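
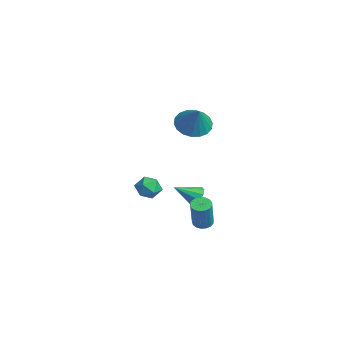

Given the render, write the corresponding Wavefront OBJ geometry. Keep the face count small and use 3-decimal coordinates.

v 2.948 3.513 2.905
v 3.706 3.127 2.289
v 4.012 3.447 4.255
v 3.772 3.589 2.259
v 3.676 4.035 2.357
v 3.435 4.378 2.564
v 3.098 4.55 2.838
v 2.731 4.516 3.125
v 2.407 4.284 3.369
v 2.19 3.899 3.521
v 2.124 3.437 3.551
v 2.22 2.991 3.453
v 2.461 2.648 3.246
v 2.798 2.476 2.972
v 3.165 2.51 2.685
v 3.489 2.742 2.441
v 1.736 1.853 -1.639
v 2.481 1.624 -1.382
v 1.759 0.896 -2.558
v 2.504 0.667 -2.301
v 1.849 0.544 -1.823
v 1.835 1.135 -1.255
v 2.405 1.385 -2.685
v 2.391 1.976 -2.117
v 2.894 1.335 -2.029
v 2.551 0.815 -1.496
v 1.689 1.705 -2.444
v 1.346 1.185 -1.911
v 1.904 4.109 -3.222
v 2.6 4.042 -3.184
v 1.736 2.831 -2.398
v 2.469 4.278 -2.845
v 2.123 4.449 -2.65
v 1.693 4.49 -2.674
v 1.344 4.386 -2.907
v 1.209 4.176 -3.261
v 1.339 3.94 -3.599
v 1.686 3.769 -3.794
v 2.116 3.728 -3.77
v 2.465 3.832 -3.537
v 3.372 3.932 -4.441
v 3.871 4.205 -4.598
v 4.647 3.82 -2.796
v 4.148 3.548 -2.639
v 3.714 4.411 -4.486
v 4.49 4.026 -2.684
v 3.478 4.508 -4.364
v 4.254 4.123 -2.562
v 3.218 4.472 -4.26
v 3.994 4.087 -2.457
v 2.993 4.313 -4.197
v 3.77 3.928 -2.394
v 2.855 4.067 -4.19
v 3.632 3.682 -2.387
v 2.835 3.79 -4.241
v 3.612 3.405 -2.438
v 2.939 3.546 -4.337
v 3.715 3.161 -2.535
v 3.141 3.39 -4.458
v 3.918 3.005 -2.655
v 3.396 3.358 -4.574
v 4.173 2.973 -2.772
v 3.646 3.458 -4.661
v 4.422 3.073 -2.858
v 3.833 3.667 -4.697
v 4.609 3.282 -2.894
v 3.914 3.937 -4.674
v 4.69 3.552 -2.871
f 2 1 4
f 2 4 3
f 4 1 5
f 4 5 3
f 5 1 6
f 5 6 3
f 6 1 7
f 6 7 3
f 7 1 8
f 7 8 3
f 8 1 9
f 8 9 3
f 9 1 10
f 9 10 3
f 10 1 11
f 10 11 3
f 11 1 12
f 11 12 3
f 12 1 13
f 12 13 3
f 13 1 14
f 13 14 3
f 14 1 15
f 14 15 3
f 15 1 16
f 15 16 3
f 16 1 2
f 16 2 3
f 17 28 22
f 17 22 18
f 17 18 24
f 17 24 27
f 17 27 28
f 18 22 26
f 22 28 21
f 28 27 19
f 27 24 23
f 24 18 25
f 20 26 21
f 20 21 19
f 20 19 23
f 20 23 25
f 20 25 26
f 21 26 22
f 19 21 28
f 23 19 27
f 25 23 24
f 26 25 18
f 30 29 32
f 30 32 31
f 32 29 33
f 32 33 31
f 33 29 34
f 33 34 31
f 34 29 35
f 34 35 31
f 35 29 36
f 35 36 31
f 36 29 37
f 36 37 31
f 37 29 38
f 37 38 31
f 38 29 39
f 38 39 31
f 39 29 40
f 39 40 31
f 40 29 30
f 40 30 31
f 42 41 45
f 42 45 43
f 43 45 46
f 43 46 44
f 45 41 47
f 45 47 46
f 46 47 48
f 46 48 44
f 47 41 49
f 47 49 48
f 48 49 50
f 48 50 44
f 49 41 51
f 49 51 50
f 50 51 52
f 50 52 44
f 51 41 53
f 51 53 52
f 52 53 54
f 52 54 44
f 53 41 55
f 53 55 54
f 54 55 56
f 54 56 44
f 55 41 57
f 55 57 56
f 56 57 58
f 56 58 44
f 57 41 59
f 57 59 58
f 58 59 60
f 58 60 44
f 59 41 61
f 59 61 60
f 60 61 62
f 60 62 44
f 61 41 63
f 61 63 62
f 62 63 64
f 62 64 44
f 63 41 65
f 63 65 64
f 64 65 66
f 64 66 44
f 65 41 67
f 65 67 66
f 66 67 68
f 66 68 44
f 67 41 42
f 67 42 68
f 68 42 43
f 68 43 44



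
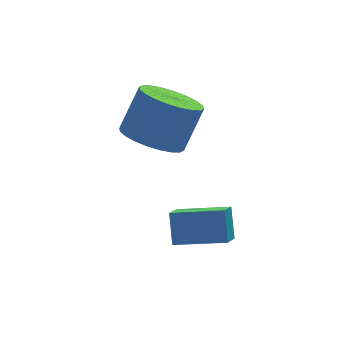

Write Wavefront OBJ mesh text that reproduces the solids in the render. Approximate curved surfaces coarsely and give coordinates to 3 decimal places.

v 0.579 3.565 1.107
v 1.525 3.309 0.63
v 2.367 3.798 2.036
v 1.421 4.055 2.513
v 1.481 3.716 0.514
v 2.323 4.205 1.92
v 1.301 4.1 0.489
v 2.142 4.589 1.895
v 1.01 4.403 0.558
v 1.852 4.892 1.964
v 0.654 4.578 0.71
v 1.495 5.067 2.116
v 0.286 4.599 0.923
v 1.128 5.088 2.329
v -0.037 4.463 1.164
v 0.805 4.952 2.57
v -0.266 4.19 1.396
v 0.576 4.679 2.802
v -0.367 3.822 1.584
v 0.475 4.311 2.99
v -0.323 3.415 1.7
v 0.519 3.904 3.106
v -0.142 3.031 1.725
v 0.699 3.52 3.131
v 0.148 2.728 1.656
v 0.99 3.217 3.062
v 0.505 2.553 1.504
v 1.346 3.042 2.91
v 0.872 2.532 1.291
v 1.714 3.021 2.697
v 1.195 2.668 1.05
v 2.037 3.157 2.456
v 1.424 2.941 0.818
v 2.266 3.43 2.224
v 1.729 -0.105 -1.1
v 1.888 0.616 -0.218
v 0.221 0.682 -1.469
v 0.381 1.402 -0.587
v 2.199 0.518 -1.693
v 2.359 1.238 -0.811
v 0.692 1.304 -2.062
v 0.851 2.025 -1.18
f 2 1 5
f 2 5 3
f 3 5 6
f 3 6 4
f 5 1 7
f 5 7 6
f 6 7 8
f 6 8 4
f 7 1 9
f 7 9 8
f 8 9 10
f 8 10 4
f 9 1 11
f 9 11 10
f 10 11 12
f 10 12 4
f 11 1 13
f 11 13 12
f 12 13 14
f 12 14 4
f 13 1 15
f 13 15 14
f 14 15 16
f 14 16 4
f 15 1 17
f 15 17 16
f 16 17 18
f 16 18 4
f 17 1 19
f 17 19 18
f 18 19 20
f 18 20 4
f 19 1 21
f 19 21 20
f 20 21 22
f 20 22 4
f 21 1 23
f 21 23 22
f 22 23 24
f 22 24 4
f 23 1 25
f 23 25 24
f 24 25 26
f 24 26 4
f 25 1 27
f 25 27 26
f 26 27 28
f 26 28 4
f 27 1 29
f 27 29 28
f 28 29 30
f 28 30 4
f 29 1 31
f 29 31 30
f 30 31 32
f 30 32 4
f 31 1 33
f 31 33 32
f 32 33 34
f 32 34 4
f 33 1 2
f 33 2 34
f 34 2 3
f 34 3 4
f 36 38 35
f 39 36 35
f 35 38 37
f 37 39 35
f 36 42 38
f 40 36 39
f 40 42 36
f 38 42 37
f 41 39 37
f 37 42 41
f 41 40 39
f 42 40 41



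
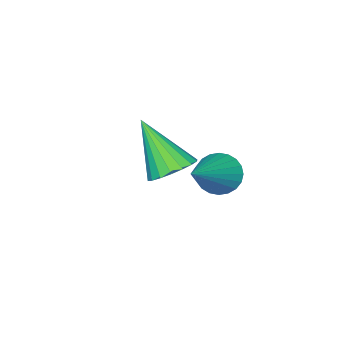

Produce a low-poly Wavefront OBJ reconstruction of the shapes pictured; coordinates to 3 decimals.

v -3.437 -2.816 -2.444
v -2.77 -3.16 -2.69
v -3.483 -4.024 -0.876
v -2.653 -2.899 -2.485
v -2.69 -2.622 -2.273
v -2.876 -2.383 -2.094
v -3.173 -2.23 -1.984
v -3.522 -2.192 -1.966
v -3.854 -2.278 -2.042
v -4.104 -2.471 -2.197
v -4.221 -2.732 -2.402
v -4.184 -3.009 -2.615
v -3.998 -3.248 -2.794
v -3.701 -3.401 -2.903
v -3.352 -3.439 -2.922
v -3.02 -3.353 -2.846
v -2.172 -0.154 -0.674
v -1.865 0.091 -1.23
v -0.428 0.314 0.494
v -1.985 0.308 -1.137
v -2.134 0.455 -0.974
v -2.289 0.51 -0.765
v -2.425 0.463 -0.543
v -2.523 0.323 -0.34
v -2.568 0.11 -0.188
v -2.552 -0.144 -0.111
v -2.478 -0.398 -0.119
v -2.358 -0.616 -0.211
v -2.209 -0.763 -0.374
v -2.055 -0.817 -0.583
v -1.918 -0.771 -0.806
v -1.82 -0.63 -1.008
v -1.775 -0.417 -1.16
v -1.791 -0.164 -1.238
f 2 1 4
f 2 4 3
f 4 1 5
f 4 5 3
f 5 1 6
f 5 6 3
f 6 1 7
f 6 7 3
f 7 1 8
f 7 8 3
f 8 1 9
f 8 9 3
f 9 1 10
f 9 10 3
f 10 1 11
f 10 11 3
f 11 1 12
f 11 12 3
f 12 1 13
f 12 13 3
f 13 1 14
f 13 14 3
f 14 1 15
f 14 15 3
f 15 1 16
f 15 16 3
f 16 1 2
f 16 2 3
f 18 17 20
f 18 20 19
f 20 17 21
f 20 21 19
f 21 17 22
f 21 22 19
f 22 17 23
f 22 23 19
f 23 17 24
f 23 24 19
f 24 17 25
f 24 25 19
f 25 17 26
f 25 26 19
f 26 17 27
f 26 27 19
f 27 17 28
f 27 28 19
f 28 17 29
f 28 29 19
f 29 17 30
f 29 30 19
f 30 17 31
f 30 31 19
f 31 17 32
f 31 32 19
f 32 17 33
f 32 33 19
f 33 17 34
f 33 34 19
f 34 17 18
f 34 18 19



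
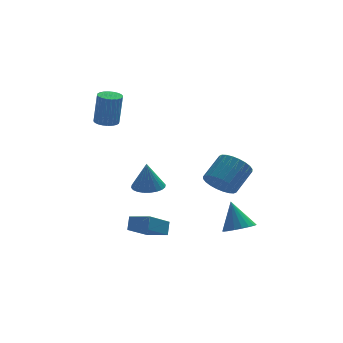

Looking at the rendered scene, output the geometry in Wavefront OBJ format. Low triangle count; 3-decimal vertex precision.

v -0.846 -0.772 -0.712
v 0.089 -0.856 -0.658
v -0.954 -0.848 1.032
v 0.049 -0.492 -0.645
v -0.127 -0.17 -0.641
v -0.413 0.06 -0.649
v -0.764 0.163 -0.667
v -1.128 0.125 -0.691
v -1.449 -0.051 -0.719
v -1.678 -0.336 -0.745
v -1.78 -0.688 -0.767
v -1.74 -1.052 -0.78
v -1.564 -1.374 -0.784
v -1.279 -1.604 -0.776
v -0.927 -1.707 -0.758
v -0.564 -1.668 -0.734
v -0.243 -1.493 -0.706
v -0.013 -1.208 -0.68
v 2.541 -3.213 0.222
v 3.288 -3.315 -0.479
v 4.386 -2.39 0.556
v 3.639 -2.287 1.258
v 3.114 -2.973 -0.599
v 4.212 -2.048 0.436
v 2.853 -2.668 -0.595
v 3.951 -1.743 0.441
v 2.544 -2.446 -0.465
v 3.642 -1.521 0.57
v 2.234 -2.341 -0.232
v 3.332 -1.415 0.803
v 1.972 -2.368 0.071
v 3.07 -1.443 1.106
v 1.796 -2.524 0.397
v 2.894 -1.598 1.432
v 1.733 -2.784 0.697
v 2.831 -1.859 1.732
v 1.794 -3.11 0.924
v 2.892 -2.185 1.959
v 1.968 -3.452 1.044
v 3.066 -2.527 2.079
v 2.229 -3.757 1.039
v 3.327 -2.832 2.075
v 2.538 -3.979 0.91
v 3.636 -3.054 1.945
v 2.848 -4.085 0.677
v 3.946 -3.159 1.712
v 3.11 -4.057 0.374
v 4.208 -3.132 1.409
v 3.286 -3.902 0.048
v 4.384 -2.976 1.083
v 3.349 -3.641 -0.252
v 4.447 -2.716 0.783
v -1.034 -1.318 -4.19
v -2.31 -2.35 -3.136
v -0.833 -0.811 -3.449
v -2.109 -1.844 -2.396
v -0.071 -2.176 -3.864
v -1.347 -3.209 -2.811
v 0.13 -1.67 -3.124
v -1.146 -2.702 -2.07
v -2.494 2.822 2.846
v -1.857 2.496 2.767
v -1.648 2.413 4.795
v -2.286 2.738 4.874
v -1.78 2.767 2.77
v -1.572 2.683 4.798
v -1.813 3.045 2.785
v -1.604 2.962 4.813
v -1.949 3.29 2.809
v -1.74 3.206 4.837
v -2.168 3.463 2.839
v -1.959 3.38 4.867
v -2.437 3.539 2.87
v -2.228 3.455 4.897
v -2.714 3.506 2.897
v -2.505 3.422 4.925
v -2.958 3.368 2.917
v -2.75 3.284 4.944
v -3.132 3.147 2.925
v -2.923 3.064 4.953
v -3.208 2.877 2.922
v -3 2.793 4.95
v -3.176 2.598 2.907
v -2.967 2.515 4.935
v -3.04 2.354 2.883
v -2.831 2.27 4.911
v -2.821 2.18 2.853
v -2.612 2.097 4.881
v -2.552 2.105 2.823
v -2.343 2.021 4.85
v -2.275 2.138 2.795
v -2.066 2.054 4.823
v -2.03 2.276 2.776
v -1.822 2.192 4.803
v 3.859 -2.404 -3.636
v 4.766 -2.59 -3.382
v 3.561 -1.576 -1.964
v 4.796 -2.206 -3.567
v 4.641 -1.861 -3.765
v 4.331 -1.623 -3.938
v 3.927 -1.54 -4.051
v 3.51 -1.628 -4.082
v 3.162 -1.87 -4.025
v 2.953 -2.217 -3.891
v 2.923 -2.601 -3.706
v 3.078 -2.946 -3.508
v 3.388 -3.184 -3.335
v 3.792 -3.267 -3.222
v 4.209 -3.179 -3.191
v 4.556 -2.937 -3.248
f 2 1 4
f 2 4 3
f 4 1 5
f 4 5 3
f 5 1 6
f 5 6 3
f 6 1 7
f 6 7 3
f 7 1 8
f 7 8 3
f 8 1 9
f 8 9 3
f 9 1 10
f 9 10 3
f 10 1 11
f 10 11 3
f 11 1 12
f 11 12 3
f 12 1 13
f 12 13 3
f 13 1 14
f 13 14 3
f 14 1 15
f 14 15 3
f 15 1 16
f 15 16 3
f 16 1 17
f 16 17 3
f 17 1 18
f 17 18 3
f 18 1 2
f 18 2 3
f 20 19 23
f 20 23 21
f 21 23 24
f 21 24 22
f 23 19 25
f 23 25 24
f 24 25 26
f 24 26 22
f 25 19 27
f 25 27 26
f 26 27 28
f 26 28 22
f 27 19 29
f 27 29 28
f 28 29 30
f 28 30 22
f 29 19 31
f 29 31 30
f 30 31 32
f 30 32 22
f 31 19 33
f 31 33 32
f 32 33 34
f 32 34 22
f 33 19 35
f 33 35 34
f 34 35 36
f 34 36 22
f 35 19 37
f 35 37 36
f 36 37 38
f 36 38 22
f 37 19 39
f 37 39 38
f 38 39 40
f 38 40 22
f 39 19 41
f 39 41 40
f 40 41 42
f 40 42 22
f 41 19 43
f 41 43 42
f 42 43 44
f 42 44 22
f 43 19 45
f 43 45 44
f 44 45 46
f 44 46 22
f 45 19 47
f 45 47 46
f 46 47 48
f 46 48 22
f 47 19 49
f 47 49 48
f 48 49 50
f 48 50 22
f 49 19 51
f 49 51 50
f 50 51 52
f 50 52 22
f 51 19 20
f 51 20 52
f 52 20 21
f 52 21 22
f 54 56 53
f 57 54 53
f 53 56 55
f 55 57 53
f 54 60 56
f 58 54 57
f 58 60 54
f 56 60 55
f 59 57 55
f 55 60 59
f 59 58 57
f 60 58 59
f 62 61 65
f 62 65 63
f 63 65 66
f 63 66 64
f 65 61 67
f 65 67 66
f 66 67 68
f 66 68 64
f 67 61 69
f 67 69 68
f 68 69 70
f 68 70 64
f 69 61 71
f 69 71 70
f 70 71 72
f 70 72 64
f 71 61 73
f 71 73 72
f 72 73 74
f 72 74 64
f 73 61 75
f 73 75 74
f 74 75 76
f 74 76 64
f 75 61 77
f 75 77 76
f 76 77 78
f 76 78 64
f 77 61 79
f 77 79 78
f 78 79 80
f 78 80 64
f 79 61 81
f 79 81 80
f 80 81 82
f 80 82 64
f 81 61 83
f 81 83 82
f 82 83 84
f 82 84 64
f 83 61 85
f 83 85 84
f 84 85 86
f 84 86 64
f 85 61 87
f 85 87 86
f 86 87 88
f 86 88 64
f 87 61 89
f 87 89 88
f 88 89 90
f 88 90 64
f 89 61 91
f 89 91 90
f 90 91 92
f 90 92 64
f 91 61 93
f 91 93 92
f 92 93 94
f 92 94 64
f 93 61 62
f 93 62 94
f 94 62 63
f 94 63 64
f 96 95 98
f 96 98 97
f 98 95 99
f 98 99 97
f 99 95 100
f 99 100 97
f 100 95 101
f 100 101 97
f 101 95 102
f 101 102 97
f 102 95 103
f 102 103 97
f 103 95 104
f 103 104 97
f 104 95 105
f 104 105 97
f 105 95 106
f 105 106 97
f 106 95 107
f 106 107 97
f 107 95 108
f 107 108 97
f 108 95 109
f 108 109 97
f 109 95 110
f 109 110 97
f 110 95 96
f 110 96 97



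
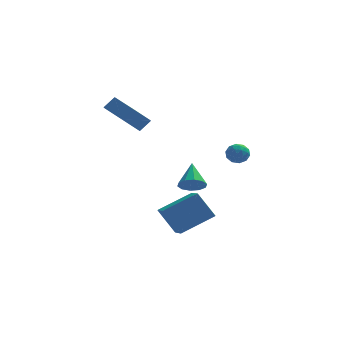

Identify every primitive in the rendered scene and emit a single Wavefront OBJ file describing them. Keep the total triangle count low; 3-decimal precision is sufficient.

v -2.011 1.331 1.193
v -2.852 0.54 2.301
v -3.062 2.818 1.457
v -3.904 2.027 2.564
v -1.456 1.613 1.816
v -2.298 0.822 2.923
v -2.508 3.1 2.079
v -3.349 2.309 3.187
v 0.663 1.753 -2.855
v 1.022 2.188 -3.394
v 0.617 3.067 -1.825
v 0.546 2.226 -3.464
v 0.115 2.084 -3.301
v -0.106 1.815 -2.968
v -0.034 1.523 -2.592
v 0.304 1.318 -2.316
v 0.78 1.28 -2.246
v 1.21 1.422 -2.408
v 1.432 1.691 -2.742
v 1.36 1.983 -3.118
v 2.512 1.803 -0.251
v 3.114 1.88 0.039
v 2.886 0.94 -0.799
v 3.488 1.017 -0.509
v 2.961 0.817 -0.141
v 2.729 1.351 0.197
v 3.271 1.469 -0.957
v 3.039 2.003 -0.619
v 3.583 1.673 -0.397
v 3.391 1.271 0.107
v 2.609 1.549 -0.867
v 2.417 1.147 -0.363
v 2.78 1.918 -0.058
v 3.22 0.902 -0.702
v 2.91 0.785 -0.486
v 3.264 0.83 -0.315
v 2.554 1.607 0.035
v 2.908 1.652 0.205
v 2.818 1.027 0.099
v 3.092 1.168 -0.965
v 3.446 1.213 -0.795
v 2.736 1.99 -0.445
v 3.09 2.035 -0.274
v 3.182 1.793 -0.859
v 3.41 1.841 -0.144
v 3.63 1.334 -0.466
v 3.502 1.599 -0.729
v 3.366 1.913 -0.53
v 3.297 1.605 0.152
v 3.517 1.097 -0.169
v 3.207 0.98 0.047
v 3.071 1.294 0.245
v 3.573 1.483 -0.104
v 2.483 1.723 -0.591
v 2.703 1.215 -0.912
v 2.929 1.526 -1.005
v 2.793 1.84 -0.807
v 2.37 1.486 -0.294
v 2.59 0.979 -0.616
v 2.634 0.907 -0.23
v 2.498 1.221 -0.031
v 2.427 1.337 -0.656
v -0.729 -1.252 -3.345
v 0.992 -0.455 -2.445
v -1.068 0.191 -3.974
v 0.654 0.988 -3.074
v 0.186 -1.648 -4.746
v 1.908 -0.851 -3.846
v -0.152 -0.205 -5.375
v 1.569 0.592 -4.475
f 2 4 1
f 5 2 1
f 1 4 3
f 3 5 1
f 2 8 4
f 6 2 5
f 6 8 2
f 4 8 3
f 7 5 3
f 3 8 7
f 7 6 5
f 8 6 7
f 10 9 12
f 10 12 11
f 12 9 13
f 12 13 11
f 13 9 14
f 13 14 11
f 14 9 15
f 14 15 11
f 15 9 16
f 15 16 11
f 16 9 17
f 16 17 11
f 17 9 18
f 17 18 11
f 18 9 19
f 18 19 11
f 19 9 20
f 19 20 11
f 20 9 10
f 20 10 11
f 21 58 37
f 58 32 61
f 37 61 26
f 58 61 37
f 21 37 33
f 37 26 38
f 33 38 22
f 37 38 33
f 21 33 42
f 33 22 43
f 42 43 28
f 33 43 42
f 21 42 54
f 42 28 57
f 54 57 31
f 42 57 54
f 21 54 58
f 54 31 62
f 58 62 32
f 54 62 58
f 22 38 49
f 38 26 52
f 49 52 30
f 38 52 49
f 26 61 39
f 61 32 60
f 39 60 25
f 61 60 39
f 32 62 59
f 62 31 55
f 59 55 23
f 62 55 59
f 31 57 56
f 57 28 44
f 56 44 27
f 57 44 56
f 28 43 48
f 43 22 45
f 48 45 29
f 43 45 48
f 24 50 36
f 50 30 51
f 36 51 25
f 50 51 36
f 24 36 34
f 36 25 35
f 34 35 23
f 36 35 34
f 24 34 41
f 34 23 40
f 41 40 27
f 34 40 41
f 24 41 46
f 41 27 47
f 46 47 29
f 41 47 46
f 24 46 50
f 46 29 53
f 50 53 30
f 46 53 50
f 25 51 39
f 51 30 52
f 39 52 26
f 51 52 39
f 23 35 59
f 35 25 60
f 59 60 32
f 35 60 59
f 27 40 56
f 40 23 55
f 56 55 31
f 40 55 56
f 29 47 48
f 47 27 44
f 48 44 28
f 47 44 48
f 30 53 49
f 53 29 45
f 49 45 22
f 53 45 49
f 64 66 63
f 67 64 63
f 63 66 65
f 65 67 63
f 64 70 66
f 68 64 67
f 68 70 64
f 66 70 65
f 69 67 65
f 65 70 69
f 69 68 67
f 70 68 69



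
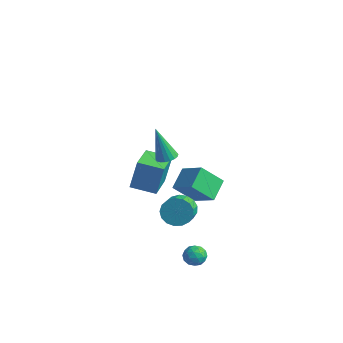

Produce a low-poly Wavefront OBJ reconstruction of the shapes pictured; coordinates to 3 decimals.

v 3.082 -0.559 -4.133
v 3.621 -0.123 -4.097
v 3.439 -1.077 -3.203
v 3.978 -0.641 -3.167
v 3.335 -0.408 -3.049
v 3.115 -0.088 -3.624
v 3.945 -1.112 -3.676
v 3.725 -0.792 -4.251
v 4.155 -0.466 -3.815
v 3.778 -0.03 -3.428
v 3.282 -1.17 -3.872
v 2.905 -0.734 -3.485
v 3.32 -0.296 -4.197
v 3.74 -0.904 -3.103
v 3.362 -0.767 -3.034
v 3.679 -0.511 -3.013
v 3.023 -0.275 -3.919
v 3.34 -0.019 -3.898
v 3.172 -0.186 -3.282
v 3.72 -1.181 -3.402
v 4.037 -0.925 -3.381
v 3.381 -0.689 -4.287
v 3.698 -0.433 -4.266
v 3.888 -1.014 -4.018
v 3.951 -0.241 -4.01
v 4.161 -0.545 -3.463
v 4.141 -0.822 -3.762
v 4.012 -0.634 -4.1
v 3.729 0.015 -3.782
v 3.939 -0.289 -3.236
v 3.561 -0.152 -3.166
v 3.432 0.036 -3.504
v 4.043 -0.186 -3.616
v 3.121 -0.911 -4.064
v 3.331 -1.215 -3.518
v 3.628 -1.236 -3.796
v 3.499 -1.048 -4.134
v 2.899 -0.655 -3.837
v 3.109 -0.959 -3.29
v 3.048 -0.566 -3.2
v 2.919 -0.378 -3.538
v 3.017 -1.014 -3.684
v -4.871 3.167 -3.364
v -4.769 3.669 -1.503
v -3.556 3.973 -3.653
v -3.454 4.475 -1.792
v -3.686 1.385 -2.948
v -3.584 1.887 -1.087
v -2.371 2.191 -3.237
v -2.269 2.693 -1.376
v 0.465 1.343 -2.522
v 0.985 1.26 -3.288
v 1.636 0.315 -2.744
v 1.115 0.397 -1.978
v 1.207 1.556 -3.04
v 1.858 0.611 -2.496
v 1.259 1.802 -2.673
v 1.91 0.857 -2.129
v 1.128 1.944 -2.272
v 1.779 0.999 -1.727
v 0.846 1.948 -1.928
v 1.497 1.002 -1.383
v 0.476 1.813 -1.72
v 1.127 0.867 -1.176
v 0.104 1.57 -1.696
v 0.755 0.625 -1.151
v -0.186 1.275 -1.861
v 0.465 0.33 -1.317
v -0.327 0.996 -2.178
v 0.324 0.051 -1.633
v -0.286 0.796 -2.573
v 0.365 -0.149 -2.029
v -0.074 0.721 -2.957
v 0.577 -0.224 -2.413
v 0.262 0.789 -3.241
v 0.913 -0.156 -2.697
v 0.644 0.983 -3.361
v 1.295 0.038 -2.817
v 1.015 -0.209 2.721
v 1.388 -0.703 2.748
v 0.465 -0.511 4.799
v 1.555 -0.496 2.822
v 1.614 -0.232 2.876
v 1.555 0.036 2.9
v 1.389 0.256 2.888
v 1.149 0.384 2.843
v 0.882 0.395 2.774
v 0.641 0.286 2.695
v 0.474 0.079 2.62
v 0.415 -0.185 2.566
v 0.474 -0.454 2.543
v 0.64 -0.674 2.555
v 0.88 -0.802 2.599
v 1.147 -0.812 2.668
v 0.095 2.513 -1.523
v -0.364 3.722 -0.763
v -1.362 2.473 -2.339
v -1.821 3.682 -1.578
v 0.781 3.578 -2.802
v 0.322 4.787 -2.041
v -0.676 3.538 -3.617
v -1.135 4.747 -2.857
f 1 38 17
f 38 12 41
f 17 41 6
f 38 41 17
f 1 17 13
f 17 6 18
f 13 18 2
f 17 18 13
f 1 13 22
f 13 2 23
f 22 23 8
f 13 23 22
f 1 22 34
f 22 8 37
f 34 37 11
f 22 37 34
f 1 34 38
f 34 11 42
f 38 42 12
f 34 42 38
f 2 18 29
f 18 6 32
f 29 32 10
f 18 32 29
f 6 41 19
f 41 12 40
f 19 40 5
f 41 40 19
f 12 42 39
f 42 11 35
f 39 35 3
f 42 35 39
f 11 37 36
f 37 8 24
f 36 24 7
f 37 24 36
f 8 23 28
f 23 2 25
f 28 25 9
f 23 25 28
f 4 30 16
f 30 10 31
f 16 31 5
f 30 31 16
f 4 16 14
f 16 5 15
f 14 15 3
f 16 15 14
f 4 14 21
f 14 3 20
f 21 20 7
f 14 20 21
f 4 21 26
f 21 7 27
f 26 27 9
f 21 27 26
f 4 26 30
f 26 9 33
f 30 33 10
f 26 33 30
f 5 31 19
f 31 10 32
f 19 32 6
f 31 32 19
f 3 15 39
f 15 5 40
f 39 40 12
f 15 40 39
f 7 20 36
f 20 3 35
f 36 35 11
f 20 35 36
f 9 27 28
f 27 7 24
f 28 24 8
f 27 24 28
f 10 33 29
f 33 9 25
f 29 25 2
f 33 25 29
f 44 46 43
f 47 44 43
f 43 46 45
f 45 47 43
f 44 50 46
f 48 44 47
f 48 50 44
f 46 50 45
f 49 47 45
f 45 50 49
f 49 48 47
f 50 48 49
f 52 51 55
f 52 55 53
f 53 55 56
f 53 56 54
f 55 51 57
f 55 57 56
f 56 57 58
f 56 58 54
f 57 51 59
f 57 59 58
f 58 59 60
f 58 60 54
f 59 51 61
f 59 61 60
f 60 61 62
f 60 62 54
f 61 51 63
f 61 63 62
f 62 63 64
f 62 64 54
f 63 51 65
f 63 65 64
f 64 65 66
f 64 66 54
f 65 51 67
f 65 67 66
f 66 67 68
f 66 68 54
f 67 51 69
f 67 69 68
f 68 69 70
f 68 70 54
f 69 51 71
f 69 71 70
f 70 71 72
f 70 72 54
f 71 51 73
f 71 73 72
f 72 73 74
f 72 74 54
f 73 51 75
f 73 75 74
f 74 75 76
f 74 76 54
f 75 51 77
f 75 77 76
f 76 77 78
f 76 78 54
f 77 51 52
f 77 52 78
f 78 52 53
f 78 53 54
f 80 79 82
f 80 82 81
f 82 79 83
f 82 83 81
f 83 79 84
f 83 84 81
f 84 79 85
f 84 85 81
f 85 79 86
f 85 86 81
f 86 79 87
f 86 87 81
f 87 79 88
f 87 88 81
f 88 79 89
f 88 89 81
f 89 79 90
f 89 90 81
f 90 79 91
f 90 91 81
f 91 79 92
f 91 92 81
f 92 79 93
f 92 93 81
f 93 79 94
f 93 94 81
f 94 79 80
f 94 80 81
f 96 98 95
f 99 96 95
f 95 98 97
f 97 99 95
f 96 102 98
f 100 96 99
f 100 102 96
f 98 102 97
f 101 99 97
f 97 102 101
f 101 100 99
f 102 100 101



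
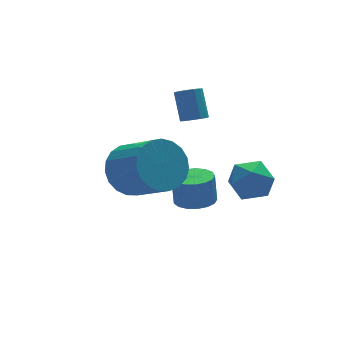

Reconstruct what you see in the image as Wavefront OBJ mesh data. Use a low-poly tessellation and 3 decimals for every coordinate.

v 2.428 3.026 2.853
v 2.895 2.821 2.955
v 3.019 3.61 3.968
v 2.552 3.814 3.867
v 2.944 3.027 2.789
v 3.068 3.816 3.802
v 2.854 3.232 2.64
v 2.979 4.021 3.653
v 2.651 3.383 2.548
v 2.775 4.171 3.561
v 2.387 3.437 2.538
v 2.512 4.226 3.551
v 2.135 3.381 2.613
v 2.259 4.17 3.626
v 1.961 3.23 2.752
v 2.085 4.019 3.765
v 1.912 3.024 2.918
v 2.036 3.813 3.931
v 2.001 2.819 3.067
v 2.126 3.608 4.08
v 2.205 2.669 3.159
v 2.329 3.457 4.172
v 2.468 2.614 3.169
v 2.593 3.403 4.182
v 2.721 2.67 3.094
v 2.845 3.459 4.107
v 2.097 2.231 -0.945
v 2.886 2.253 -0.954
v 2.893 2.471 0.216
v 2.103 2.449 0.225
v 2.785 2.611 -1.02
v 2.792 2.829 0.15
v 2.526 2.882 -1.069
v 2.533 3.1 0.101
v 2.169 3.004 -1.089
v 2.175 3.222 0.08
v 1.795 2.949 -1.077
v 1.802 3.167 0.093
v 1.49 2.729 -1.034
v 1.497 2.947 0.136
v 1.324 2.395 -0.971
v 1.331 2.613 0.199
v 1.336 2.024 -0.902
v 1.342 2.242 0.268
v 1.521 1.7 -0.843
v 1.528 1.918 0.327
v 1.838 1.497 -0.807
v 1.845 1.715 0.363
v 2.215 1.463 -0.802
v 2.222 1.681 0.367
v 2.564 1.605 -0.831
v 2.571 1.823 0.339
v 2.807 1.89 -0.885
v 2.813 2.108 0.284
v -0.846 1.189 2.364
v 0.087 1.703 2.595
v 0.619 0.265 3.648
v -0.314 -0.249 3.416
v -0.185 1.847 2.928
v 0.347 0.409 3.981
v -0.571 1.876 3.164
v -0.039 0.438 4.217
v -1.005 1.787 3.261
v -0.473 0.349 4.314
v -1.411 1.595 3.203
v -0.879 0.156 4.256
v -1.719 1.332 3
v -1.188 -0.106 4.053
v -1.877 1.044 2.687
v -1.345 -0.394 3.739
v -1.856 0.782 2.318
v -1.324 -0.656 3.371
v -1.66 0.59 1.957
v -1.129 -0.848 3.009
v -1.324 0.502 1.666
v -0.792 -0.937 2.719
v -0.905 0.532 1.496
v -0.373 -0.906 2.549
v -0.476 0.676 1.476
v 0.056 -0.762 2.529
v -0.111 0.909 1.609
v 0.421 -0.529 2.662
v 0.128 1.19 1.873
v 0.659 -0.248 2.926
v 0.197 1.471 2.222
v 0.729 0.033 3.275
v 3.334 0.347 0.648
v 3.998 0.118 1.266
v 2.282 -0.258 1.554
v 2.946 -0.487 2.172
v 2.726 0.412 2.033
v 3.376 0.786 1.474
v 2.904 -0.926 1.346
v 3.554 -0.552 0.787
v 3.732 -0.669 1.698
v 3.622 0.158 2.123
v 2.658 -0.298 0.697
v 2.548 0.529 1.122
f 2 1 5
f 2 5 3
f 3 5 6
f 3 6 4
f 5 1 7
f 5 7 6
f 6 7 8
f 6 8 4
f 7 1 9
f 7 9 8
f 8 9 10
f 8 10 4
f 9 1 11
f 9 11 10
f 10 11 12
f 10 12 4
f 11 1 13
f 11 13 12
f 12 13 14
f 12 14 4
f 13 1 15
f 13 15 14
f 14 15 16
f 14 16 4
f 15 1 17
f 15 17 16
f 16 17 18
f 16 18 4
f 17 1 19
f 17 19 18
f 18 19 20
f 18 20 4
f 19 1 21
f 19 21 20
f 20 21 22
f 20 22 4
f 21 1 23
f 21 23 22
f 22 23 24
f 22 24 4
f 23 1 25
f 23 25 24
f 24 25 26
f 24 26 4
f 25 1 2
f 25 2 26
f 26 2 3
f 26 3 4
f 28 27 31
f 28 31 29
f 29 31 32
f 29 32 30
f 31 27 33
f 31 33 32
f 32 33 34
f 32 34 30
f 33 27 35
f 33 35 34
f 34 35 36
f 34 36 30
f 35 27 37
f 35 37 36
f 36 37 38
f 36 38 30
f 37 27 39
f 37 39 38
f 38 39 40
f 38 40 30
f 39 27 41
f 39 41 40
f 40 41 42
f 40 42 30
f 41 27 43
f 41 43 42
f 42 43 44
f 42 44 30
f 43 27 45
f 43 45 44
f 44 45 46
f 44 46 30
f 45 27 47
f 45 47 46
f 46 47 48
f 46 48 30
f 47 27 49
f 47 49 48
f 48 49 50
f 48 50 30
f 49 27 51
f 49 51 50
f 50 51 52
f 50 52 30
f 51 27 53
f 51 53 52
f 52 53 54
f 52 54 30
f 53 27 28
f 53 28 54
f 54 28 29
f 54 29 30
f 56 55 59
f 56 59 57
f 57 59 60
f 57 60 58
f 59 55 61
f 59 61 60
f 60 61 62
f 60 62 58
f 61 55 63
f 61 63 62
f 62 63 64
f 62 64 58
f 63 55 65
f 63 65 64
f 64 65 66
f 64 66 58
f 65 55 67
f 65 67 66
f 66 67 68
f 66 68 58
f 67 55 69
f 67 69 68
f 68 69 70
f 68 70 58
f 69 55 71
f 69 71 70
f 70 71 72
f 70 72 58
f 71 55 73
f 71 73 72
f 72 73 74
f 72 74 58
f 73 55 75
f 73 75 74
f 74 75 76
f 74 76 58
f 75 55 77
f 75 77 76
f 76 77 78
f 76 78 58
f 77 55 79
f 77 79 78
f 78 79 80
f 78 80 58
f 79 55 81
f 79 81 80
f 80 81 82
f 80 82 58
f 81 55 83
f 81 83 82
f 82 83 84
f 82 84 58
f 83 55 85
f 83 85 84
f 84 85 86
f 84 86 58
f 85 55 56
f 85 56 86
f 86 56 57
f 86 57 58
f 87 98 92
f 87 92 88
f 87 88 94
f 87 94 97
f 87 97 98
f 88 92 96
f 92 98 91
f 98 97 89
f 97 94 93
f 94 88 95
f 90 96 91
f 90 91 89
f 90 89 93
f 90 93 95
f 90 95 96
f 91 96 92
f 89 91 98
f 93 89 97
f 95 93 94
f 96 95 88



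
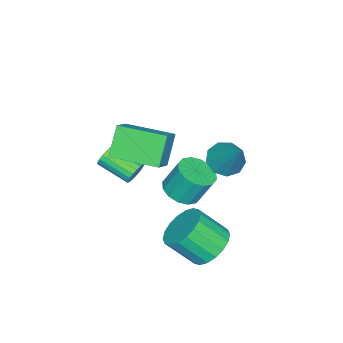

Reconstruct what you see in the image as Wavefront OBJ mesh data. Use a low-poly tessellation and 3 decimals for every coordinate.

v 3.325 0.948 -3.932
v 4.066 0.607 -4.512
v 4.475 -0.449 -3.367
v 3.735 -0.108 -2.788
v 4.262 0.933 -4.281
v 4.672 -0.123 -3.137
v 4.274 1.262 -3.982
v 4.683 0.206 -2.837
v 4.097 1.529 -3.673
v 4.506 0.473 -2.528
v 3.768 1.68 -3.415
v 4.177 0.625 -2.27
v 3.351 1.687 -3.259
v 3.76 0.631 -2.115
v 2.929 1.548 -3.237
v 3.338 0.492 -2.093
v 2.585 1.289 -3.353
v 2.994 0.233 -2.208
v 2.388 0.963 -3.583
v 2.798 -0.093 -2.439
v 2.377 0.634 -3.883
v 2.786 -0.422 -2.738
v 2.554 0.367 -4.192
v 2.963 -0.689 -3.047
v 2.883 0.215 -4.45
v 3.292 -0.84 -3.305
v 3.3 0.209 -4.605
v 3.709 -0.847 -3.461
v 3.722 0.348 -4.627
v 4.131 -0.708 -3.483
v 0.434 -1.781 -3.97
v 1.046 -1.19 -4.149
v 0.838 -0.587 -2.869
v 0.226 -1.179 -2.69
v 0.662 -1.008 -4.297
v 0.454 -0.405 -3.017
v 0.216 -1.033 -4.357
v 0.008 -0.431 -3.077
v -0.171 -1.259 -4.314
v -0.379 -0.657 -3.034
v -0.396 -1.625 -4.179
v -0.604 -1.022 -2.899
v -0.399 -2.032 -3.987
v -0.607 -1.43 -2.707
v -0.178 -2.373 -3.791
v -0.386 -1.77 -2.511
v 0.206 -2.555 -3.643
v -0.002 -1.952 -2.363
v 0.652 -2.529 -3.583
v 0.444 -1.927 -2.303
v 1.039 -2.303 -3.626
v 0.831 -1.701 -2.346
v 1.264 -1.938 -3.761
v 1.056 -1.335 -2.481
v 1.267 -1.53 -3.953
v 1.059 -0.928 -2.673
v 2.111 -2.935 -2.012
v 2.361 -3.119 -2.454
v 2.26 -4.51 -1.929
v 2.009 -4.325 -1.488
v 2.543 -3.076 -2.303
v 2.442 -4.467 -1.779
v 2.64 -3.004 -2.095
v 2.538 -4.395 -1.57
v 2.631 -2.919 -1.871
v 2.53 -4.31 -1.346
v 2.52 -2.837 -1.674
v 2.419 -4.228 -1.149
v 2.328 -2.774 -1.545
v 2.226 -4.165 -1.02
v 2.092 -2.743 -1.508
v 1.991 -4.134 -0.983
v 1.86 -2.75 -1.571
v 1.759 -4.141 -1.046
v 1.678 -2.793 -1.721
v 1.577 -4.184 -1.197
v 1.582 -2.865 -1.93
v 1.48 -4.256 -1.405
v 1.59 -2.95 -2.154
v 1.489 -4.341 -1.629
v 1.701 -3.032 -2.351
v 1.6 -4.423 -1.826
v 1.894 -3.095 -2.48
v 1.792 -4.486 -1.955
v 2.129 -3.126 -2.517
v 2.028 -4.517 -1.992
v 2.392 -3.186 1.165
v 3.379 -3.027 1.881
v 2.114 -1.196 1.106
v 3.102 -1.037 1.821
v 3.238 -3.103 -0.021
v 4.226 -2.944 0.694
v 2.961 -1.113 -0.081
v 3.948 -0.954 0.635
v -0.693 -0.379 -2.305
v 0.074 -0.547 -2.604
v 0.133 0.639 -0.755
v -0.12 -0.053 -2.825
v -0.582 0.288 -2.803
v -1.096 0.317 -2.547
v -1.422 0.02 -2.179
v -1.406 -0.464 -1.869
v -1.058 -0.908 -1.763
v -0.538 -1.105 -1.911
v -0.092 -0.962 -2.243
f 2 1 5
f 2 5 3
f 3 5 6
f 3 6 4
f 5 1 7
f 5 7 6
f 6 7 8
f 6 8 4
f 7 1 9
f 7 9 8
f 8 9 10
f 8 10 4
f 9 1 11
f 9 11 10
f 10 11 12
f 10 12 4
f 11 1 13
f 11 13 12
f 12 13 14
f 12 14 4
f 13 1 15
f 13 15 14
f 14 15 16
f 14 16 4
f 15 1 17
f 15 17 16
f 16 17 18
f 16 18 4
f 17 1 19
f 17 19 18
f 18 19 20
f 18 20 4
f 19 1 21
f 19 21 20
f 20 21 22
f 20 22 4
f 21 1 23
f 21 23 22
f 22 23 24
f 22 24 4
f 23 1 25
f 23 25 24
f 24 25 26
f 24 26 4
f 25 1 27
f 25 27 26
f 26 27 28
f 26 28 4
f 27 1 29
f 27 29 28
f 28 29 30
f 28 30 4
f 29 1 2
f 29 2 30
f 30 2 3
f 30 3 4
f 32 31 35
f 32 35 33
f 33 35 36
f 33 36 34
f 35 31 37
f 35 37 36
f 36 37 38
f 36 38 34
f 37 31 39
f 37 39 38
f 38 39 40
f 38 40 34
f 39 31 41
f 39 41 40
f 40 41 42
f 40 42 34
f 41 31 43
f 41 43 42
f 42 43 44
f 42 44 34
f 43 31 45
f 43 45 44
f 44 45 46
f 44 46 34
f 45 31 47
f 45 47 46
f 46 47 48
f 46 48 34
f 47 31 49
f 47 49 48
f 48 49 50
f 48 50 34
f 49 31 51
f 49 51 50
f 50 51 52
f 50 52 34
f 51 31 53
f 51 53 52
f 52 53 54
f 52 54 34
f 53 31 55
f 53 55 54
f 54 55 56
f 54 56 34
f 55 31 32
f 55 32 56
f 56 32 33
f 56 33 34
f 58 57 61
f 58 61 59
f 59 61 62
f 59 62 60
f 61 57 63
f 61 63 62
f 62 63 64
f 62 64 60
f 63 57 65
f 63 65 64
f 64 65 66
f 64 66 60
f 65 57 67
f 65 67 66
f 66 67 68
f 66 68 60
f 67 57 69
f 67 69 68
f 68 69 70
f 68 70 60
f 69 57 71
f 69 71 70
f 70 71 72
f 70 72 60
f 71 57 73
f 71 73 72
f 72 73 74
f 72 74 60
f 73 57 75
f 73 75 74
f 74 75 76
f 74 76 60
f 75 57 77
f 75 77 76
f 76 77 78
f 76 78 60
f 77 57 79
f 77 79 78
f 78 79 80
f 78 80 60
f 79 57 81
f 79 81 80
f 80 81 82
f 80 82 60
f 81 57 83
f 81 83 82
f 82 83 84
f 82 84 60
f 83 57 85
f 83 85 84
f 84 85 86
f 84 86 60
f 85 57 58
f 85 58 86
f 86 58 59
f 86 59 60
f 88 90 87
f 91 88 87
f 87 90 89
f 89 91 87
f 88 94 90
f 92 88 91
f 92 94 88
f 90 94 89
f 93 91 89
f 89 94 93
f 93 92 91
f 94 92 93
f 96 95 98
f 96 98 97
f 98 95 99
f 98 99 97
f 99 95 100
f 99 100 97
f 100 95 101
f 100 101 97
f 101 95 102
f 101 102 97
f 102 95 103
f 102 103 97
f 103 95 104
f 103 104 97
f 104 95 105
f 104 105 97
f 105 95 96
f 105 96 97



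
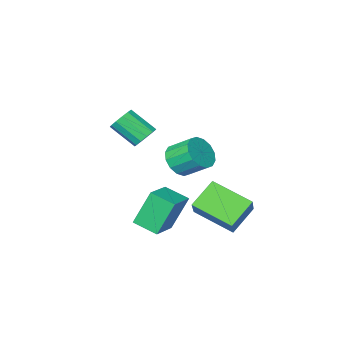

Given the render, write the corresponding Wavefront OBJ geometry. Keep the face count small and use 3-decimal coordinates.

v -0.077 -0.916 -1.862
v -0.888 -0.707 -0.035
v -0.709 0.169 -2.268
v -1.521 0.378 -0.441
v 1.201 0.002 -1.399
v 0.389 0.211 0.428
v 0.568 1.087 -1.805
v -0.243 1.296 0.022
v -1.156 -3.008 2.064
v -0.513 -2.744 1.877
v 0.219 -3.807 2.889
v -0.424 -4.072 3.076
v -0.637 -2.526 2.196
v 0.094 -3.59 3.207
v -0.927 -2.462 2.473
v -0.195 -3.525 3.485
v -1.289 -2.571 2.62
v -0.557 -3.634 3.632
v -1.608 -2.818 2.591
v -0.877 -3.882 3.603
v -1.785 -3.127 2.395
v -1.053 -4.19 3.406
v -1.761 -3.397 2.093
v -1.029 -4.461 3.105
v -1.545 -3.544 1.783
v -0.814 -4.608 2.794
v -1.206 -3.521 1.561
v -0.475 -4.585 2.573
v -0.851 -3.335 1.5
v -0.119 -4.399 2.511
v -0.592 -3.045 1.618
v 0.139 -4.109 2.629
v -0.335 1.515 2.945
v 0.303 1.39 3.582
v -0.307 2.299 4.372
v -0.945 2.425 3.735
v 0.468 1.737 3.31
v -0.141 2.646 4.1
v 0.419 2.025 2.94
v -0.191 2.934 3.73
v 0.167 2.176 2.572
v -0.443 3.086 3.362
v -0.219 2.151 2.304
v -0.829 3.06 3.094
v -0.636 1.954 2.207
v -1.246 2.864 2.997
v -0.973 1.641 2.308
v -1.583 2.55 3.098
v -1.139 1.294 2.58
v -1.748 2.203 3.37
v -1.089 1.006 2.95
v -1.699 1.915 3.74
v -0.837 0.854 3.318
v -1.447 1.764 4.108
v -0.451 0.88 3.586
v -1.061 1.789 4.376
v -0.034 1.076 3.683
v -0.644 1.986 4.473
v -2.913 1.986 -2.291
v -4.191 1.669 -1.264
v -2.187 3.023 -1.069
v -3.465 2.706 -0.041
v -1.835 0.274 -1.479
v -3.113 -0.043 -0.451
v -1.109 1.311 -0.256
v -2.387 0.994 0.771
f 2 4 1
f 5 2 1
f 1 4 3
f 3 5 1
f 2 8 4
f 6 2 5
f 6 8 2
f 4 8 3
f 7 5 3
f 3 8 7
f 7 6 5
f 8 6 7
f 10 9 13
f 10 13 11
f 11 13 14
f 11 14 12
f 13 9 15
f 13 15 14
f 14 15 16
f 14 16 12
f 15 9 17
f 15 17 16
f 16 17 18
f 16 18 12
f 17 9 19
f 17 19 18
f 18 19 20
f 18 20 12
f 19 9 21
f 19 21 20
f 20 21 22
f 20 22 12
f 21 9 23
f 21 23 22
f 22 23 24
f 22 24 12
f 23 9 25
f 23 25 24
f 24 25 26
f 24 26 12
f 25 9 27
f 25 27 26
f 26 27 28
f 26 28 12
f 27 9 29
f 27 29 28
f 28 29 30
f 28 30 12
f 29 9 31
f 29 31 30
f 30 31 32
f 30 32 12
f 31 9 10
f 31 10 32
f 32 10 11
f 32 11 12
f 34 33 37
f 34 37 35
f 35 37 38
f 35 38 36
f 37 33 39
f 37 39 38
f 38 39 40
f 38 40 36
f 39 33 41
f 39 41 40
f 40 41 42
f 40 42 36
f 41 33 43
f 41 43 42
f 42 43 44
f 42 44 36
f 43 33 45
f 43 45 44
f 44 45 46
f 44 46 36
f 45 33 47
f 45 47 46
f 46 47 48
f 46 48 36
f 47 33 49
f 47 49 48
f 48 49 50
f 48 50 36
f 49 33 51
f 49 51 50
f 50 51 52
f 50 52 36
f 51 33 53
f 51 53 52
f 52 53 54
f 52 54 36
f 53 33 55
f 53 55 54
f 54 55 56
f 54 56 36
f 55 33 57
f 55 57 56
f 56 57 58
f 56 58 36
f 57 33 34
f 57 34 58
f 58 34 35
f 58 35 36
f 60 62 59
f 63 60 59
f 59 62 61
f 61 63 59
f 60 66 62
f 64 60 63
f 64 66 60
f 62 66 61
f 65 63 61
f 61 66 65
f 65 64 63
f 66 64 65



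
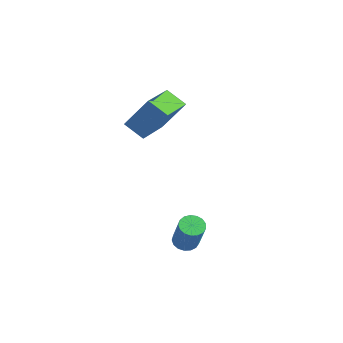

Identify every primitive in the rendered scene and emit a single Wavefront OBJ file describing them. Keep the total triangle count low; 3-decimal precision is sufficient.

v 0.767 -0.864 -2.761
v 1.216 -0.962 -3.003
v 1.903 -1.173 -1.641
v 1.453 -1.076 -1.399
v 1.22 -0.715 -2.967
v 1.907 -0.927 -1.605
v 1.12 -0.503 -2.883
v 1.807 -0.715 -1.521
v 0.939 -0.374 -2.772
v 1.626 -0.585 -1.41
v 0.719 -0.357 -2.658
v 1.405 -0.568 -1.296
v 0.509 -0.456 -2.568
v 1.196 -0.668 -1.206
v 0.358 -0.649 -2.522
v 1.045 -0.86 -1.16
v 0.301 -0.891 -2.53
v 0.988 -1.102 -1.168
v 0.351 -1.127 -2.592
v 1.038 -1.338 -1.23
v 0.496 -1.303 -2.692
v 1.182 -1.514 -1.33
v 0.702 -1.378 -2.808
v 1.389 -1.59 -1.446
v 0.924 -1.336 -2.914
v 1.611 -1.547 -1.552
v 1.109 -1.185 -2.984
v 1.796 -1.397 -1.622
v -1.937 -0.817 1.47
v -2.726 -1.135 1.995
v -2.821 0.723 1.073
v -3.611 0.405 1.598
v -1.329 -0.125 2.802
v -2.119 -0.443 3.327
v -2.214 1.415 2.405
v -3.003 1.097 2.93
f 2 1 5
f 2 5 3
f 3 5 6
f 3 6 4
f 5 1 7
f 5 7 6
f 6 7 8
f 6 8 4
f 7 1 9
f 7 9 8
f 8 9 10
f 8 10 4
f 9 1 11
f 9 11 10
f 10 11 12
f 10 12 4
f 11 1 13
f 11 13 12
f 12 13 14
f 12 14 4
f 13 1 15
f 13 15 14
f 14 15 16
f 14 16 4
f 15 1 17
f 15 17 16
f 16 17 18
f 16 18 4
f 17 1 19
f 17 19 18
f 18 19 20
f 18 20 4
f 19 1 21
f 19 21 20
f 20 21 22
f 20 22 4
f 21 1 23
f 21 23 22
f 22 23 24
f 22 24 4
f 23 1 25
f 23 25 24
f 24 25 26
f 24 26 4
f 25 1 27
f 25 27 26
f 26 27 28
f 26 28 4
f 27 1 2
f 27 2 28
f 28 2 3
f 28 3 4
f 30 32 29
f 33 30 29
f 29 32 31
f 31 33 29
f 30 36 32
f 34 30 33
f 34 36 30
f 32 36 31
f 35 33 31
f 31 36 35
f 35 34 33
f 36 34 35



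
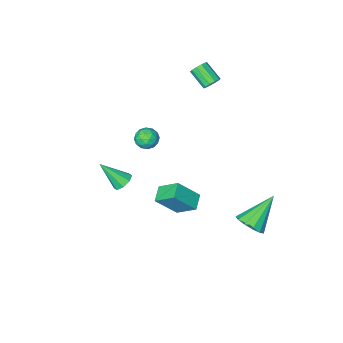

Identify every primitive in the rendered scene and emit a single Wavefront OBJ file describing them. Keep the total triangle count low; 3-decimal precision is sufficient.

v 0.969 -1.213 2.576
v 1.44 -1.417 2.125
v 1.12 -2.143 3.155
v 1.591 -2.347 2.704
v 1.72 -1.818 3.117
v 1.627 -1.244 2.759
v 0.933 -2.316 2.521
v 0.84 -1.742 2.163
v 1.418 -2.099 2.091
v 1.904 -1.792 2.459
v 0.656 -1.768 2.821
v 1.142 -1.461 3.189
v 1.192 -1.233 2.3
v 1.368 -2.327 2.98
v 1.445 -2.016 3.223
v 1.721 -2.136 2.958
v 1.302 -1.131 2.672
v 1.578 -1.251 2.407
v 1.743 -1.487 2.99
v 0.982 -2.309 2.873
v 1.258 -2.429 2.608
v 0.839 -1.424 2.322
v 1.115 -1.544 2.057
v 0.817 -2.073 2.29
v 1.455 -1.755 2.015
v 1.543 -2.301 2.355
v 1.157 -2.283 2.247
v 1.102 -1.945 2.037
v 1.741 -1.574 2.231
v 1.829 -2.12 2.571
v 1.906 -1.809 2.814
v 1.851 -1.472 2.604
v 1.728 -1.975 2.211
v 0.731 -1.44 2.709
v 0.819 -1.986 3.049
v 0.709 -2.088 2.676
v 0.654 -1.751 2.466
v 1.017 -1.259 2.925
v 1.105 -1.805 3.265
v 1.458 -1.615 3.243
v 1.403 -1.277 3.033
v 0.832 -1.585 3.069
v -3.593 -3.391 3.633
v -3.092 -3.236 3.71
v -2.886 -4.253 4.424
v -3.387 -4.409 4.347
v -3.276 -3.106 3.948
v -3.07 -4.123 4.662
v -3.581 -3.085 4.066
v -3.375 -4.103 4.78
v -3.891 -3.181 4.018
v -3.684 -4.199 4.732
v -4.087 -3.358 3.824
v -3.88 -4.375 4.538
v -4.094 -3.547 3.556
v -3.888 -4.564 4.27
v -3.91 -3.677 3.318
v -3.704 -4.694 4.032
v -3.605 -3.697 3.2
v -3.399 -4.715 3.914
v -3.296 -3.601 3.248
v -3.089 -4.619 3.962
v -3.1 -3.425 3.442
v -2.893 -4.442 4.156
v -2.43 2.245 -3.121
v -1.875 2.557 -2.513
v -3.97 2.055 -1.619
v -2.109 2.95 -2.703
v -2.445 3.12 -3.026
v -2.776 3.012 -3.379
v -2.997 2.66 -3.65
v -3.038 2.177 -3.753
v -2.886 1.715 -3.656
v -2.589 1.422 -3.388
v -2.241 1.39 -3.036
v -1.954 1.629 -2.711
v -1.817 2.064 -2.516
v 3.528 -0.284 1.411
v 4.037 0.003 1.237
v 4.392 -1.076 2.629
v 3.799 0.241 1.56
v 3.403 0.172 1.797
v 3.079 -0.165 1.807
v 3.019 -0.572 1.586
v 3.257 -0.81 1.262
v 3.653 -0.74 1.026
v 3.976 -0.403 1.015
v -0.565 -1.506 -3.126
v -1.134 -0.525 -2.288
v 0.071 -0.844 -3.469
v -0.498 0.137 -2.631
v 0.518 -1.917 -1.909
v -0.051 -0.936 -1.071
v 1.154 -1.255 -2.252
v 0.585 -0.274 -1.414
f 1 38 17
f 38 12 41
f 17 41 6
f 38 41 17
f 1 17 13
f 17 6 18
f 13 18 2
f 17 18 13
f 1 13 22
f 13 2 23
f 22 23 8
f 13 23 22
f 1 22 34
f 22 8 37
f 34 37 11
f 22 37 34
f 1 34 38
f 34 11 42
f 38 42 12
f 34 42 38
f 2 18 29
f 18 6 32
f 29 32 10
f 18 32 29
f 6 41 19
f 41 12 40
f 19 40 5
f 41 40 19
f 12 42 39
f 42 11 35
f 39 35 3
f 42 35 39
f 11 37 36
f 37 8 24
f 36 24 7
f 37 24 36
f 8 23 28
f 23 2 25
f 28 25 9
f 23 25 28
f 4 30 16
f 30 10 31
f 16 31 5
f 30 31 16
f 4 16 14
f 16 5 15
f 14 15 3
f 16 15 14
f 4 14 21
f 14 3 20
f 21 20 7
f 14 20 21
f 4 21 26
f 21 7 27
f 26 27 9
f 21 27 26
f 4 26 30
f 26 9 33
f 30 33 10
f 26 33 30
f 5 31 19
f 31 10 32
f 19 32 6
f 31 32 19
f 3 15 39
f 15 5 40
f 39 40 12
f 15 40 39
f 7 20 36
f 20 3 35
f 36 35 11
f 20 35 36
f 9 27 28
f 27 7 24
f 28 24 8
f 27 24 28
f 10 33 29
f 33 9 25
f 29 25 2
f 33 25 29
f 44 43 47
f 44 47 45
f 45 47 48
f 45 48 46
f 47 43 49
f 47 49 48
f 48 49 50
f 48 50 46
f 49 43 51
f 49 51 50
f 50 51 52
f 50 52 46
f 51 43 53
f 51 53 52
f 52 53 54
f 52 54 46
f 53 43 55
f 53 55 54
f 54 55 56
f 54 56 46
f 55 43 57
f 55 57 56
f 56 57 58
f 56 58 46
f 57 43 59
f 57 59 58
f 58 59 60
f 58 60 46
f 59 43 61
f 59 61 60
f 60 61 62
f 60 62 46
f 61 43 63
f 61 63 62
f 62 63 64
f 62 64 46
f 63 43 44
f 63 44 64
f 64 44 45
f 64 45 46
f 66 65 68
f 66 68 67
f 68 65 69
f 68 69 67
f 69 65 70
f 69 70 67
f 70 65 71
f 70 71 67
f 71 65 72
f 71 72 67
f 72 65 73
f 72 73 67
f 73 65 74
f 73 74 67
f 74 65 75
f 74 75 67
f 75 65 76
f 75 76 67
f 76 65 77
f 76 77 67
f 77 65 66
f 77 66 67
f 79 78 81
f 79 81 80
f 81 78 82
f 81 82 80
f 82 78 83
f 82 83 80
f 83 78 84
f 83 84 80
f 84 78 85
f 84 85 80
f 85 78 86
f 85 86 80
f 86 78 87
f 86 87 80
f 87 78 79
f 87 79 80
f 89 91 88
f 92 89 88
f 88 91 90
f 90 92 88
f 89 95 91
f 93 89 92
f 93 95 89
f 91 95 90
f 94 92 90
f 90 95 94
f 94 93 92
f 95 93 94



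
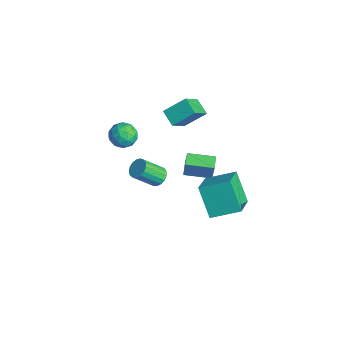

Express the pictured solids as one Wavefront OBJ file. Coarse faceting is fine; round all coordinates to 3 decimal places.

v -1.419 1.593 -1.587
v -1.039 1.538 -0.199
v -0.599 2.956 -1.758
v -0.219 2.901 -0.37
v -0.741 1.159 -1.79
v -0.361 1.104 -0.402
v 0.079 2.522 -1.961
v 0.459 2.467 -0.573
v -2.751 0.57 -3.704
v -2.311 0.884 -3.325
v -2.509 -0.296 -2.118
v -2.949 -0.61 -2.496
v -2.587 1.014 -3.244
v -2.785 -0.166 -2.036
v -2.901 1.042 -3.267
v -3.099 -0.138 -2.06
v -3.18 0.962 -3.391
v -3.378 -0.218 -2.183
v -3.361 0.792 -3.587
v -3.559 -0.388 -2.379
v -3.403 0.572 -3.809
v -3.601 -0.608 -2.601
v -3.295 0.351 -4.007
v -3.493 -0.829 -2.799
v -3.062 0.18 -4.136
v -3.26 -1 -2.928
v -2.759 0.099 -4.166
v -2.957 -1.081 -2.958
v -2.453 0.125 -4.09
v -2.651 -1.055 -2.882
v -2.216 0.254 -3.925
v -2.414 -0.926 -2.718
v -2.101 0.454 -3.71
v -2.299 -0.726 -2.503
v -2.135 0.682 -3.494
v -2.333 -0.498 -2.286
v -1.109 1.397 2.358
v -2.046 1.302 2.821
v -0.797 2.588 3.232
v -1.735 2.493 3.695
v -0.405 0.327 3.565
v -1.343 0.232 4.028
v -0.094 1.518 4.439
v -1.031 1.423 4.902
v -2.062 -1.679 2.174
v -1.416 -1.266 2.545
v -1.704 -2.834 2.835
v -1.058 -2.421 3.206
v -1.861 -2.234 3.419
v -2.082 -1.52 3.011
v -1.038 -2.58 2.369
v -1.259 -1.866 1.961
v -0.783 -1.823 2.665
v -1.291 -1.609 3.314
v -1.829 -2.491 2.066
v -2.337 -2.277 2.715
v -1.77 -1.371 2.301
v -1.35 -2.729 3.079
v -1.821 -2.619 3.204
v -1.442 -2.376 3.422
v -2.162 -1.52 2.575
v -1.782 -1.278 2.793
v -2.044 -1.847 3.307
v -1.338 -2.822 2.587
v -0.958 -2.58 2.805
v -1.678 -1.724 1.958
v -1.299 -1.481 2.176
v -1.076 -2.253 2.073
v -1.018 -1.456 2.59
v -0.808 -2.135 2.979
v -0.796 -2.228 2.487
v -0.926 -1.809 2.247
v -1.317 -1.33 2.971
v -1.107 -2.009 3.36
v -1.579 -1.899 3.486
v -1.709 -1.479 3.245
v -0.945 -1.658 3.042
v -2.013 -2.091 2.02
v -1.803 -2.77 2.409
v -1.411 -2.621 2.135
v -1.541 -2.201 1.894
v -2.312 -1.965 2.401
v -2.102 -2.644 2.79
v -2.194 -2.291 3.133
v -2.324 -1.872 2.893
v -2.175 -2.442 2.338
v 0.731 1.766 -0.931
v 2.003 0.7 0.015
v 1.493 3.266 -0.265
v 2.765 2.2 0.681
v 1.975 1.84 -2.521
v 3.247 0.774 -1.575
v 2.737 3.34 -1.855
v 4.009 2.274 -0.909
f 2 4 1
f 5 2 1
f 1 4 3
f 3 5 1
f 2 8 4
f 6 2 5
f 6 8 2
f 4 8 3
f 7 5 3
f 3 8 7
f 7 6 5
f 8 6 7
f 10 9 13
f 10 13 11
f 11 13 14
f 11 14 12
f 13 9 15
f 13 15 14
f 14 15 16
f 14 16 12
f 15 9 17
f 15 17 16
f 16 17 18
f 16 18 12
f 17 9 19
f 17 19 18
f 18 19 20
f 18 20 12
f 19 9 21
f 19 21 20
f 20 21 22
f 20 22 12
f 21 9 23
f 21 23 22
f 22 23 24
f 22 24 12
f 23 9 25
f 23 25 24
f 24 25 26
f 24 26 12
f 25 9 27
f 25 27 26
f 26 27 28
f 26 28 12
f 27 9 29
f 27 29 28
f 28 29 30
f 28 30 12
f 29 9 31
f 29 31 30
f 30 31 32
f 30 32 12
f 31 9 33
f 31 33 32
f 32 33 34
f 32 34 12
f 33 9 35
f 33 35 34
f 34 35 36
f 34 36 12
f 35 9 10
f 35 10 36
f 36 10 11
f 36 11 12
f 38 40 37
f 41 38 37
f 37 40 39
f 39 41 37
f 38 44 40
f 42 38 41
f 42 44 38
f 40 44 39
f 43 41 39
f 39 44 43
f 43 42 41
f 44 42 43
f 45 82 61
f 82 56 85
f 61 85 50
f 82 85 61
f 45 61 57
f 61 50 62
f 57 62 46
f 61 62 57
f 45 57 66
f 57 46 67
f 66 67 52
f 57 67 66
f 45 66 78
f 66 52 81
f 78 81 55
f 66 81 78
f 45 78 82
f 78 55 86
f 82 86 56
f 78 86 82
f 46 62 73
f 62 50 76
f 73 76 54
f 62 76 73
f 50 85 63
f 85 56 84
f 63 84 49
f 85 84 63
f 56 86 83
f 86 55 79
f 83 79 47
f 86 79 83
f 55 81 80
f 81 52 68
f 80 68 51
f 81 68 80
f 52 67 72
f 67 46 69
f 72 69 53
f 67 69 72
f 48 74 60
f 74 54 75
f 60 75 49
f 74 75 60
f 48 60 58
f 60 49 59
f 58 59 47
f 60 59 58
f 48 58 65
f 58 47 64
f 65 64 51
f 58 64 65
f 48 65 70
f 65 51 71
f 70 71 53
f 65 71 70
f 48 70 74
f 70 53 77
f 74 77 54
f 70 77 74
f 49 75 63
f 75 54 76
f 63 76 50
f 75 76 63
f 47 59 83
f 59 49 84
f 83 84 56
f 59 84 83
f 51 64 80
f 64 47 79
f 80 79 55
f 64 79 80
f 53 71 72
f 71 51 68
f 72 68 52
f 71 68 72
f 54 77 73
f 77 53 69
f 73 69 46
f 77 69 73
f 88 90 87
f 91 88 87
f 87 90 89
f 89 91 87
f 88 94 90
f 92 88 91
f 92 94 88
f 90 94 89
f 93 91 89
f 89 94 93
f 93 92 91
f 94 92 93



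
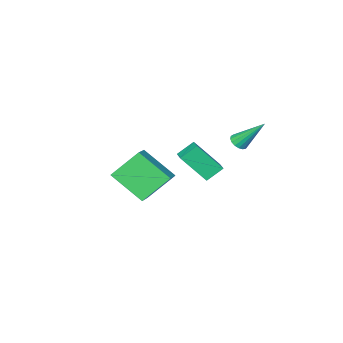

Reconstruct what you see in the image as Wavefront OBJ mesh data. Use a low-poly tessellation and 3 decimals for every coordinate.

v -2.613 -0.3 -2.468
v -1.702 -1.29 -0.934
v -2.165 0.5 -2.217
v -1.254 -0.49 -0.683
v -1.746 -0.57 -3.157
v -0.835 -1.56 -1.623
v -1.298 0.23 -2.906
v -0.387 -0.76 -1.372
v -2.351 1.427 0.09
v -2.122 1.081 0.436
v -3.009 2.573 1.67
v -1.936 1.253 0.389
v -1.844 1.466 0.273
v -1.869 1.669 0.115
v -2.004 1.816 -0.048
v -2.219 1.875 -0.18
v -2.464 1.83 -0.25
v -2.683 1.694 -0.242
v -2.826 1.495 -0.158
v -2.86 1.282 -0.017
v -2.778 1.101 0.149
v -2.598 0.995 0.301
v -2.361 0.988 0.405
v 2.308 2.191 -0.142
v 2.932 0.578 1.119
v 3.268 3.022 0.446
v 3.893 1.41 1.707
v 3.587 1.65 -1.467
v 4.212 0.038 -0.206
v 4.548 2.482 -0.879
v 5.172 0.869 0.382
f 2 4 1
f 5 2 1
f 1 4 3
f 3 5 1
f 2 8 4
f 6 2 5
f 6 8 2
f 4 8 3
f 7 5 3
f 3 8 7
f 7 6 5
f 8 6 7
f 10 9 12
f 10 12 11
f 12 9 13
f 12 13 11
f 13 9 14
f 13 14 11
f 14 9 15
f 14 15 11
f 15 9 16
f 15 16 11
f 16 9 17
f 16 17 11
f 17 9 18
f 17 18 11
f 18 9 19
f 18 19 11
f 19 9 20
f 19 20 11
f 20 9 21
f 20 21 11
f 21 9 22
f 21 22 11
f 22 9 23
f 22 23 11
f 23 9 10
f 23 10 11
f 25 27 24
f 28 25 24
f 24 27 26
f 26 28 24
f 25 31 27
f 29 25 28
f 29 31 25
f 27 31 26
f 30 28 26
f 26 31 30
f 30 29 28
f 31 29 30



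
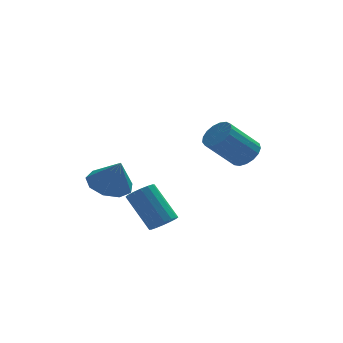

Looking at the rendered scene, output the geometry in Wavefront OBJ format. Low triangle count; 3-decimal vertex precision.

v -1.042 -3.169 -3.386
v -0.466 -2.812 -3.328
v -1.263 -1.774 -1.815
v -1.838 -2.131 -1.874
v -0.663 -2.63 -3.556
v -1.46 -1.592 -2.044
v -0.961 -2.593 -3.739
v -1.758 -1.555 -2.227
v -1.281 -2.71 -3.827
v -2.078 -1.672 -2.315
v -1.537 -2.95 -3.797
v -2.334 -1.912 -2.285
v -1.66 -3.249 -3.657
v -2.457 -2.211 -2.145
v -1.617 -3.526 -3.445
v -2.414 -2.488 -1.932
v -1.42 -3.708 -3.216
v -2.217 -2.67 -1.704
v -1.122 -3.745 -3.033
v -1.919 -2.707 -1.521
v -0.802 -3.628 -2.945
v -1.599 -2.59 -1.433
v -0.546 -3.388 -2.975
v -1.343 -2.35 -1.463
v -0.423 -3.089 -3.115
v -1.22 -2.051 -1.603
v 2.926 -0.855 -0.611
v 3.501 -0.884 -0.055
v 2.169 -1.193 1.307
v 1.594 -1.165 0.751
v 3.403 -0.514 -0.067
v 2.071 -0.823 1.295
v 3.196 -0.222 -0.204
v 1.864 -0.531 1.158
v 2.927 -0.075 -0.433
v 1.595 -0.385 0.929
v 2.658 -0.108 -0.704
v 1.326 -0.417 0.658
v 2.45 -0.311 -0.953
v 1.118 -0.62 0.409
v 2.351 -0.639 -1.124
v 1.019 -0.948 0.238
v 2.385 -1.017 -1.177
v 1.052 -1.326 0.185
v 2.542 -1.358 -1.101
v 1.21 -1.667 0.261
v 2.787 -1.583 -0.912
v 1.455 -1.892 0.45
v 3.064 -1.642 -0.655
v 1.732 -1.951 0.707
v 3.309 -1.521 -0.387
v 1.977 -1.83 0.975
v 3.467 -1.247 -0.171
v 2.135 -1.556 1.191
v -2.555 1.519 -2.9
v -1.691 1.049 -3.347
v -2.145 0.901 -1.46
v -1.515 1.726 -3.107
v -1.826 2.305 -2.77
v -2.477 2.517 -2.494
v -3.165 2.262 -2.408
v -3.568 1.659 -2.552
v -3.496 0.991 -2.859
v -2.984 0.57 -3.185
v -2.271 0.593 -3.378
f 2 1 5
f 2 5 3
f 3 5 6
f 3 6 4
f 5 1 7
f 5 7 6
f 6 7 8
f 6 8 4
f 7 1 9
f 7 9 8
f 8 9 10
f 8 10 4
f 9 1 11
f 9 11 10
f 10 11 12
f 10 12 4
f 11 1 13
f 11 13 12
f 12 13 14
f 12 14 4
f 13 1 15
f 13 15 14
f 14 15 16
f 14 16 4
f 15 1 17
f 15 17 16
f 16 17 18
f 16 18 4
f 17 1 19
f 17 19 18
f 18 19 20
f 18 20 4
f 19 1 21
f 19 21 20
f 20 21 22
f 20 22 4
f 21 1 23
f 21 23 22
f 22 23 24
f 22 24 4
f 23 1 25
f 23 25 24
f 24 25 26
f 24 26 4
f 25 1 2
f 25 2 26
f 26 2 3
f 26 3 4
f 28 27 31
f 28 31 29
f 29 31 32
f 29 32 30
f 31 27 33
f 31 33 32
f 32 33 34
f 32 34 30
f 33 27 35
f 33 35 34
f 34 35 36
f 34 36 30
f 35 27 37
f 35 37 36
f 36 37 38
f 36 38 30
f 37 27 39
f 37 39 38
f 38 39 40
f 38 40 30
f 39 27 41
f 39 41 40
f 40 41 42
f 40 42 30
f 41 27 43
f 41 43 42
f 42 43 44
f 42 44 30
f 43 27 45
f 43 45 44
f 44 45 46
f 44 46 30
f 45 27 47
f 45 47 46
f 46 47 48
f 46 48 30
f 47 27 49
f 47 49 48
f 48 49 50
f 48 50 30
f 49 27 51
f 49 51 50
f 50 51 52
f 50 52 30
f 51 27 53
f 51 53 52
f 52 53 54
f 52 54 30
f 53 27 28
f 53 28 54
f 54 28 29
f 54 29 30
f 56 55 58
f 56 58 57
f 58 55 59
f 58 59 57
f 59 55 60
f 59 60 57
f 60 55 61
f 60 61 57
f 61 55 62
f 61 62 57
f 62 55 63
f 62 63 57
f 63 55 64
f 63 64 57
f 64 55 65
f 64 65 57
f 65 55 56
f 65 56 57



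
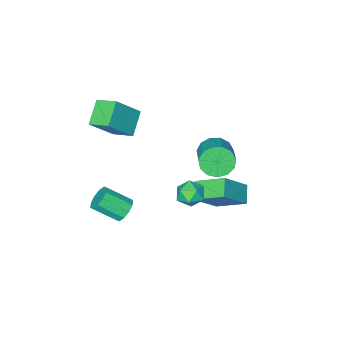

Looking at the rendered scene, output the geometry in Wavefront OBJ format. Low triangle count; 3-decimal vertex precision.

v -4.045 -0.72 -0.07
v -3.354 -0.709 -0.834
v -2.363 0.792 0.086
v -3.055 0.78 0.85
v -3.773 -0.338 -0.987
v -2.783 1.163 -0.067
v -4.279 -0.089 -0.849
v -3.288 1.412 0.071
v -4.711 -0.04 -0.464
v -3.72 1.461 0.456
v -4.931 -0.207 0.046
v -3.94 1.294 0.966
v -4.87 -0.538 0.52
v -3.879 0.963 1.44
v -4.547 -0.926 0.806
v -3.557 0.575 1.726
v -4.065 -1.249 0.814
v -3.075 0.252 1.734
v -3.577 -1.404 0.541
v -2.586 0.096 1.461
v -3.237 -1.343 0.075
v -2.247 0.158 0.995
v -3.154 -1.083 -0.438
v -2.164 0.418 0.482
v 1.069 4.435 3.824
v 1.655 4.566 3.22
v 0.585 3.354 3.12
v 1.171 3.485 2.516
v 1.408 3.212 3.287
v 1.707 3.88 3.722
v 0.533 4.04 2.618
v 0.832 4.708 3.053
v 1.324 4.322 2.475
v 1.865 3.81 2.888
v 0.375 4.11 3.452
v 0.916 3.598 3.865
v 1.84 -1.045 -2.124
v 2.091 -1.429 -2.779
v 3.131 -2.399 -1.812
v 2.88 -2.015 -1.156
v 2.388 -1.039 -2.707
v 3.427 -2.01 -1.74
v 2.475 -0.652 -2.412
v 3.515 -1.623 -1.445
v 2.319 -0.415 -2.007
v 3.359 -1.385 -1.04
v 1.981 -0.418 -1.646
v 3.021 -1.389 -0.679
v 1.589 -0.661 -1.468
v 2.629 -1.631 -0.501
v 1.293 -1.05 -1.54
v 2.332 -2.021 -0.573
v 1.205 -1.437 -1.835
v 2.245 -2.408 -0.868
v 1.361 -1.675 -2.24
v 2.401 -2.645 -1.273
v 1.699 -1.671 -2.601
v 2.739 -2.642 -1.634
v -1.857 2.319 -1.198
v -2.492 1.526 -0.578
v -2.769 3.773 -0.274
v -3.404 2.981 0.347
v -0.356 2.299 0.313
v -0.991 1.507 0.934
v -1.268 3.754 1.238
v -1.903 2.961 1.858
v 0.918 -3.373 2.345
v -0.161 -4.184 3.277
v 0.452 -2.15 2.871
v -0.627 -2.962 3.802
v 2.387 -3.498 3.938
v 1.308 -4.31 4.869
v 1.921 -2.276 4.463
v 0.842 -3.087 5.395
f 2 1 5
f 2 5 3
f 3 5 6
f 3 6 4
f 5 1 7
f 5 7 6
f 6 7 8
f 6 8 4
f 7 1 9
f 7 9 8
f 8 9 10
f 8 10 4
f 9 1 11
f 9 11 10
f 10 11 12
f 10 12 4
f 11 1 13
f 11 13 12
f 12 13 14
f 12 14 4
f 13 1 15
f 13 15 14
f 14 15 16
f 14 16 4
f 15 1 17
f 15 17 16
f 16 17 18
f 16 18 4
f 17 1 19
f 17 19 18
f 18 19 20
f 18 20 4
f 19 1 21
f 19 21 20
f 20 21 22
f 20 22 4
f 21 1 23
f 21 23 22
f 22 23 24
f 22 24 4
f 23 1 2
f 23 2 24
f 24 2 3
f 24 3 4
f 25 36 30
f 25 30 26
f 25 26 32
f 25 32 35
f 25 35 36
f 26 30 34
f 30 36 29
f 36 35 27
f 35 32 31
f 32 26 33
f 28 34 29
f 28 29 27
f 28 27 31
f 28 31 33
f 28 33 34
f 29 34 30
f 27 29 36
f 31 27 35
f 33 31 32
f 34 33 26
f 38 37 41
f 38 41 39
f 39 41 42
f 39 42 40
f 41 37 43
f 41 43 42
f 42 43 44
f 42 44 40
f 43 37 45
f 43 45 44
f 44 45 46
f 44 46 40
f 45 37 47
f 45 47 46
f 46 47 48
f 46 48 40
f 47 37 49
f 47 49 48
f 48 49 50
f 48 50 40
f 49 37 51
f 49 51 50
f 50 51 52
f 50 52 40
f 51 37 53
f 51 53 52
f 52 53 54
f 52 54 40
f 53 37 55
f 53 55 54
f 54 55 56
f 54 56 40
f 55 37 57
f 55 57 56
f 56 57 58
f 56 58 40
f 57 37 38
f 57 38 58
f 58 38 39
f 58 39 40
f 60 62 59
f 63 60 59
f 59 62 61
f 61 63 59
f 60 66 62
f 64 60 63
f 64 66 60
f 62 66 61
f 65 63 61
f 61 66 65
f 65 64 63
f 66 64 65
f 68 70 67
f 71 68 67
f 67 70 69
f 69 71 67
f 68 74 70
f 72 68 71
f 72 74 68
f 70 74 69
f 73 71 69
f 69 74 73
f 73 72 71
f 74 72 73



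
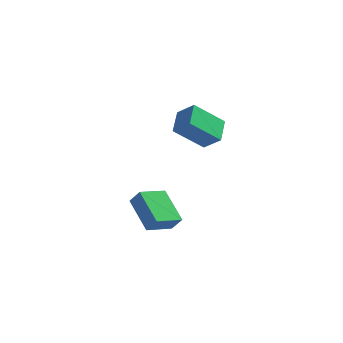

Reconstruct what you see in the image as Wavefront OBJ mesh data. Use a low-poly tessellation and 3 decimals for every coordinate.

v 2.31 -2.216 -4.372
v 0.991 -1.322 -3.164
v 2.913 -0.93 -4.665
v 1.594 -0.036 -3.457
v 2.886 -2.324 -3.663
v 1.567 -1.43 -2.455
v 3.489 -1.038 -3.956
v 2.17 -0.144 -2.748
v 3.933 -1.194 2.081
v 3.583 -0.073 2.788
v 3.037 -1.068 1.438
v 2.687 0.052 2.145
v 4.933 -0.132 0.895
v 4.583 0.988 1.602
v 4.037 -0.007 0.252
v 3.687 1.114 0.959
f 2 4 1
f 5 2 1
f 1 4 3
f 3 5 1
f 2 8 4
f 6 2 5
f 6 8 2
f 4 8 3
f 7 5 3
f 3 8 7
f 7 6 5
f 8 6 7
f 10 12 9
f 13 10 9
f 9 12 11
f 11 13 9
f 10 16 12
f 14 10 13
f 14 16 10
f 12 16 11
f 15 13 11
f 11 16 15
f 15 14 13
f 16 14 15



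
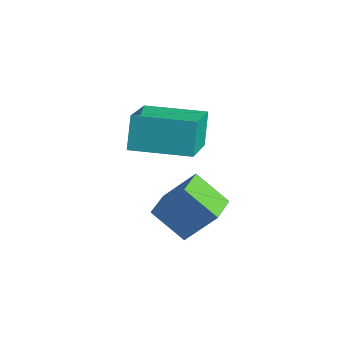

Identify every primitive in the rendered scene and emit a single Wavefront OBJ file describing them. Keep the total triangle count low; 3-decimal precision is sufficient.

v -0.124 -2.871 1.424
v -0.415 -2.511 2.321
v -1.08 -1.691 0.639
v -1.372 -1.33 1.536
v 1.112 -1.87 1.424
v 0.82 -1.509 2.321
v 0.155 -0.689 0.639
v -0.136 -0.329 1.536
v 1.126 -2.151 -1.553
v 0.306 -2.514 -0.833
v 0.618 -1.341 -1.722
v -0.201 -1.705 -1.001
v 1.701 -1.595 -0.619
v 0.882 -1.959 0.102
v 1.194 -0.786 -0.787
v 0.374 -1.149 -0.067
f 2 4 1
f 5 2 1
f 1 4 3
f 3 5 1
f 2 8 4
f 6 2 5
f 6 8 2
f 4 8 3
f 7 5 3
f 3 8 7
f 7 6 5
f 8 6 7
f 10 12 9
f 13 10 9
f 9 12 11
f 11 13 9
f 10 16 12
f 14 10 13
f 14 16 10
f 12 16 11
f 15 13 11
f 11 16 15
f 15 14 13
f 16 14 15



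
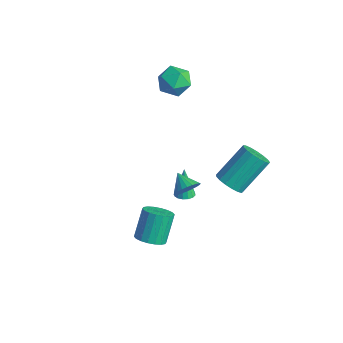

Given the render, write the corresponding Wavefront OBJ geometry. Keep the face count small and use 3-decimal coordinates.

v 3.936 -0.79 1.482
v 4.268 -1.286 2
v 4.296 0.254 3.456
v 3.964 0.75 2.938
v 4.563 -1.126 1.825
v 4.591 0.414 3.282
v 4.714 -0.89 1.572
v 4.742 0.65 3.029
v 4.688 -0.63 1.298
v 4.716 0.91 2.755
v 4.489 -0.408 1.067
v 4.517 1.133 2.523
v 4.163 -0.272 0.93
v 4.191 1.268 2.386
v 3.785 -0.256 0.92
v 3.813 1.284 2.376
v 3.442 -0.362 1.038
v 3.47 1.179 2.495
v 3.212 -0.566 1.258
v 3.24 0.975 2.715
v 3.148 -0.821 1.53
v 3.176 0.719 2.986
v 3.264 -1.069 1.79
v 3.292 0.471 3.246
v 3.535 -1.254 1.98
v 3.562 0.287 3.436
v 3.897 -1.332 2.055
v 3.925 0.208 3.512
v -0.245 -0.386 -3.155
v 0.14 -0.01 -3.122
v -0.595 -0.174 -1.485
v -0.092 0.131 -3.189
v -0.366 0.133 -3.246
v -0.607 -0.004 -3.279
v -0.751 -0.244 -3.279
v -0.76 -0.521 -3.246
v -0.631 -0.762 -3.188
v -0.399 -0.903 -3.122
v -0.125 -0.904 -3.065
v 0.116 -0.767 -3.031
v 0.261 -0.528 -3.032
v 0.27 -0.251 -3.065
v -3.151 1.074 3.617
v -2.424 1.382 4.176
v -2.456 -0.322 3.484
v -1.729 -0.014 4.043
v -2.608 -0.152 4.424
v -3.037 0.711 4.506
v -1.843 0.349 3.154
v -2.272 1.212 3.236
v -1.616 0.934 3.89
v -2.088 0.625 4.675
v -2.792 0.435 2.985
v -3.264 0.126 3.77
v 1.825 -1.71 -0.188
v 2.162 -1.954 0.4
v 0.935 -1.65 0.348
v 2.197 -1.677 0.428
v 2.176 -1.405 0.362
v 2.101 -1.179 0.212
v 1.985 -1.034 0.002
v 1.844 -0.992 -0.238
v 1.7 -1.06 -0.469
v 1.575 -1.226 -0.658
v 1.488 -1.466 -0.775
v 1.453 -1.744 -0.803
v 1.474 -2.016 -0.737
v 1.548 -2.242 -0.587
v 1.665 -2.386 -0.377
v 1.806 -2.428 -0.137
v 1.95 -2.361 0.094
v 2.075 -2.195 0.283
v 1.83 -3.885 -2.969
v 2.523 -4.088 -2.624
v 2.063 -3.277 -1.226
v 1.37 -3.075 -1.571
v 2.599 -3.777 -2.779
v 2.14 -2.966 -1.381
v 2.524 -3.487 -2.972
v 2.064 -2.676 -1.574
v 2.31 -3.276 -3.164
v 1.851 -2.466 -1.766
v 2.002 -3.186 -3.318
v 1.542 -2.376 -1.92
v 1.66 -3.235 -3.402
v 1.2 -2.424 -2.004
v 1.351 -3.412 -3.401
v 0.891 -2.601 -2.003
v 1.137 -3.683 -3.314
v 0.677 -2.872 -1.916
v 1.06 -3.994 -3.159
v 0.601 -3.183 -1.761
v 1.136 -4.284 -2.966
v 0.676 -3.473 -1.568
v 1.349 -4.494 -2.774
v 0.89 -3.684 -1.376
v 1.658 -4.584 -2.62
v 1.198 -3.774 -1.222
v 2 -4.536 -2.536
v 1.54 -3.725 -1.138
v 2.309 -4.359 -2.537
v 1.849 -3.548 -1.139
f 2 1 5
f 2 5 3
f 3 5 6
f 3 6 4
f 5 1 7
f 5 7 6
f 6 7 8
f 6 8 4
f 7 1 9
f 7 9 8
f 8 9 10
f 8 10 4
f 9 1 11
f 9 11 10
f 10 11 12
f 10 12 4
f 11 1 13
f 11 13 12
f 12 13 14
f 12 14 4
f 13 1 15
f 13 15 14
f 14 15 16
f 14 16 4
f 15 1 17
f 15 17 16
f 16 17 18
f 16 18 4
f 17 1 19
f 17 19 18
f 18 19 20
f 18 20 4
f 19 1 21
f 19 21 20
f 20 21 22
f 20 22 4
f 21 1 23
f 21 23 22
f 22 23 24
f 22 24 4
f 23 1 25
f 23 25 24
f 24 25 26
f 24 26 4
f 25 1 27
f 25 27 26
f 26 27 28
f 26 28 4
f 27 1 2
f 27 2 28
f 28 2 3
f 28 3 4
f 30 29 32
f 30 32 31
f 32 29 33
f 32 33 31
f 33 29 34
f 33 34 31
f 34 29 35
f 34 35 31
f 35 29 36
f 35 36 31
f 36 29 37
f 36 37 31
f 37 29 38
f 37 38 31
f 38 29 39
f 38 39 31
f 39 29 40
f 39 40 31
f 40 29 41
f 40 41 31
f 41 29 42
f 41 42 31
f 42 29 30
f 42 30 31
f 43 54 48
f 43 48 44
f 43 44 50
f 43 50 53
f 43 53 54
f 44 48 52
f 48 54 47
f 54 53 45
f 53 50 49
f 50 44 51
f 46 52 47
f 46 47 45
f 46 45 49
f 46 49 51
f 46 51 52
f 47 52 48
f 45 47 54
f 49 45 53
f 51 49 50
f 52 51 44
f 56 55 58
f 56 58 57
f 58 55 59
f 58 59 57
f 59 55 60
f 59 60 57
f 60 55 61
f 60 61 57
f 61 55 62
f 61 62 57
f 62 55 63
f 62 63 57
f 63 55 64
f 63 64 57
f 64 55 65
f 64 65 57
f 65 55 66
f 65 66 57
f 66 55 67
f 66 67 57
f 67 55 68
f 67 68 57
f 68 55 69
f 68 69 57
f 69 55 70
f 69 70 57
f 70 55 71
f 70 71 57
f 71 55 72
f 71 72 57
f 72 55 56
f 72 56 57
f 74 73 77
f 74 77 75
f 75 77 78
f 75 78 76
f 77 73 79
f 77 79 78
f 78 79 80
f 78 80 76
f 79 73 81
f 79 81 80
f 80 81 82
f 80 82 76
f 81 73 83
f 81 83 82
f 82 83 84
f 82 84 76
f 83 73 85
f 83 85 84
f 84 85 86
f 84 86 76
f 85 73 87
f 85 87 86
f 86 87 88
f 86 88 76
f 87 73 89
f 87 89 88
f 88 89 90
f 88 90 76
f 89 73 91
f 89 91 90
f 90 91 92
f 90 92 76
f 91 73 93
f 91 93 92
f 92 93 94
f 92 94 76
f 93 73 95
f 93 95 94
f 94 95 96
f 94 96 76
f 95 73 97
f 95 97 96
f 96 97 98
f 96 98 76
f 97 73 99
f 97 99 98
f 98 99 100
f 98 100 76
f 99 73 101
f 99 101 100
f 100 101 102
f 100 102 76
f 101 73 74
f 101 74 102
f 102 74 75
f 102 75 76

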